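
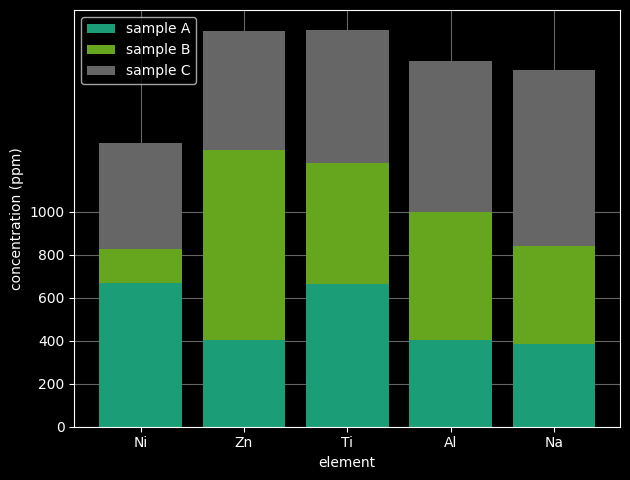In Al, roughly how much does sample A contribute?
sample A top ≈ 400, bottom ≈ 0; segment ≈ 400.

≈ 400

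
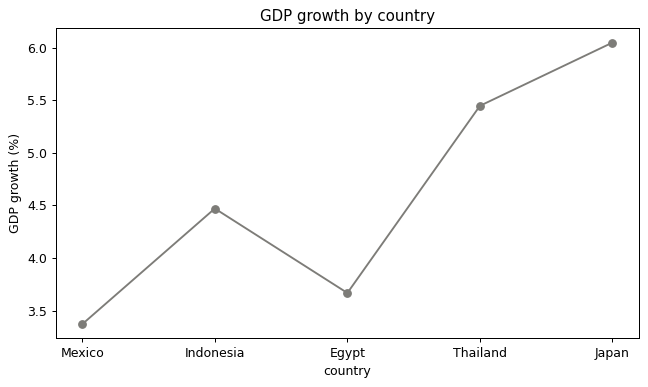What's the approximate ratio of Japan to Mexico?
Japan ≈ 6.0, Mexico ≈ 3.5; 6.0/3.5 ≈ 1.71.

≈ 1.71×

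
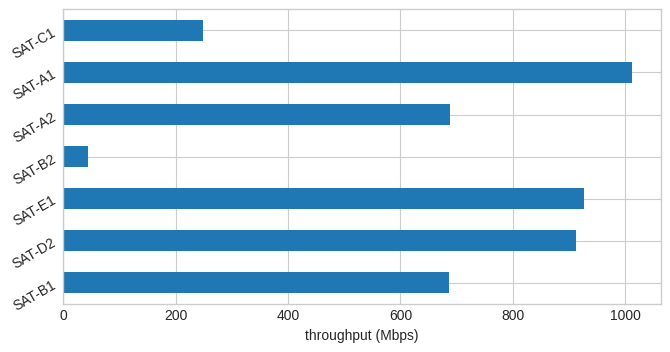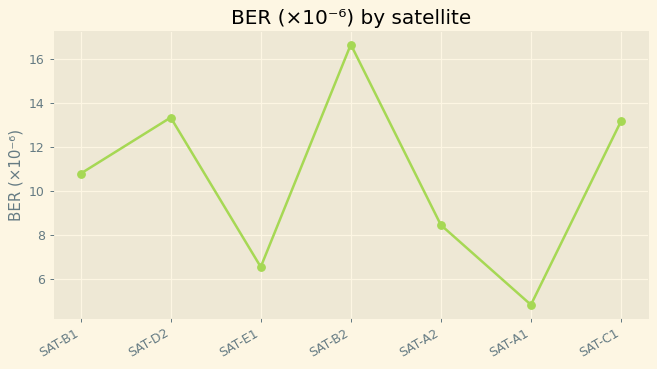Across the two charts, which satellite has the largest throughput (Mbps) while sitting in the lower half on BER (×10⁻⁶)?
Chart 2 median BER (×10⁻⁶) ≈ 10; below-median satellites: SAT-E1, SAT-A2, SAT-A1. Among those, SAT-A1 has the highest throughput (Mbps) (≈ 1000).

SAT-A1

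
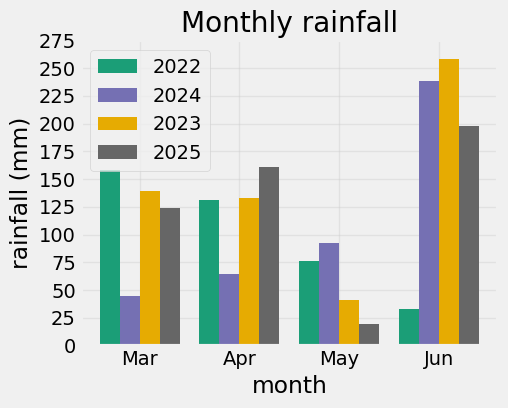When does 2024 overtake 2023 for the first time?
Apr: 2024 ≈ 75 vs 2023 ≈ 125 (not yet); May: 2024 ≈ 100 vs 2023 ≈ 50 (first crossover).

May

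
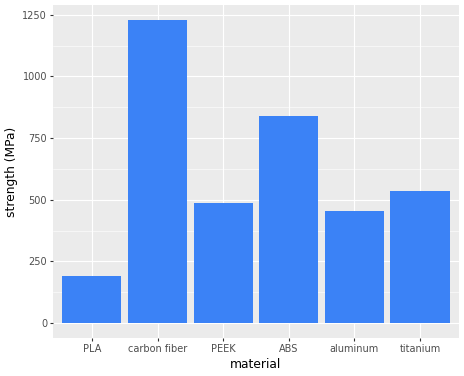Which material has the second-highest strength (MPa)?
Top 3: carbon fiber ≈ 1200, ABS ≈ 800, titanium ≈ 600.

ABS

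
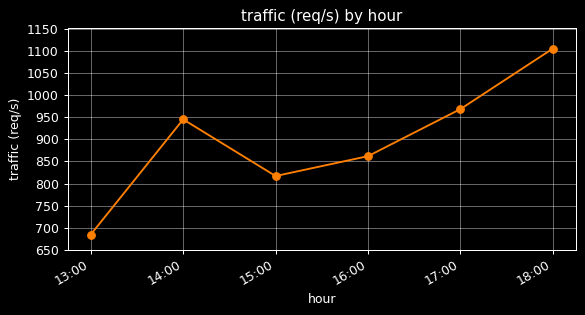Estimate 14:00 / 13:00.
14:00 ≈ 950, 13:00 ≈ 700; 950/700 ≈ 1.36.

≈ 1.36×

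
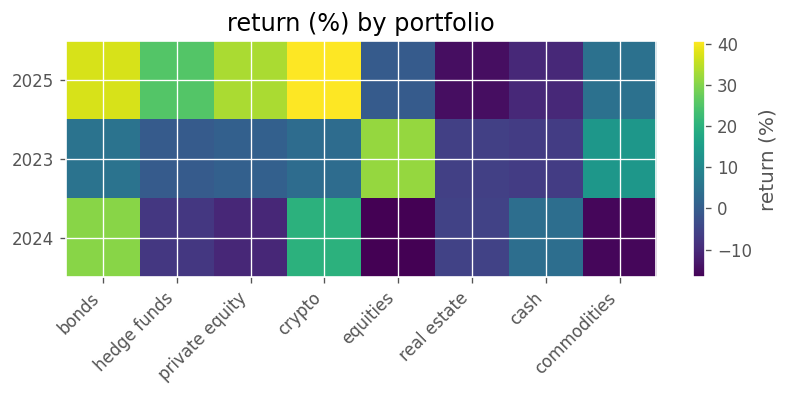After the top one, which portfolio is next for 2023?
Top 3 for 2023: equities ≈ 30, commodities ≈ 15, bonds ≈ 5.

commodities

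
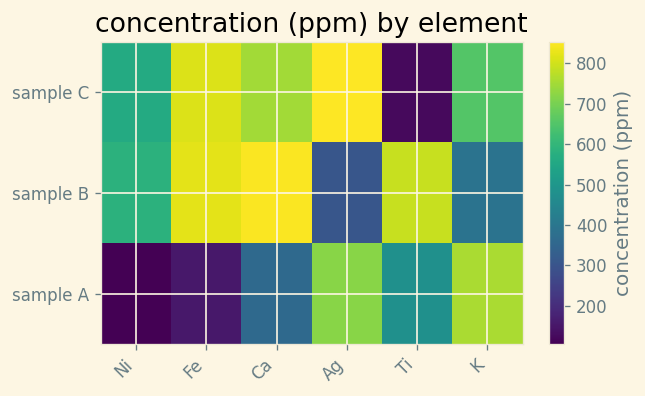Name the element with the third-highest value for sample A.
Ti

Top 4 for sample A: K ≈ 800, Ag ≈ 700, Ti ≈ 500, Ca ≈ 400.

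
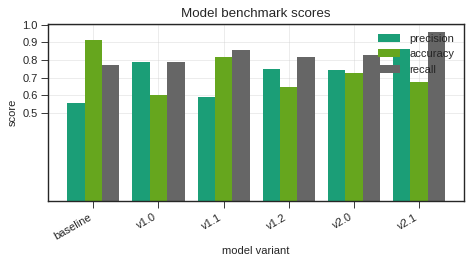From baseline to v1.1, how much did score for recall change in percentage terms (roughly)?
baseline ≈ 0.8, v1.1 ≈ 0.9; (0.9 − 0.8) / 0.8 ≈ +12.5%.

≈ +12.5%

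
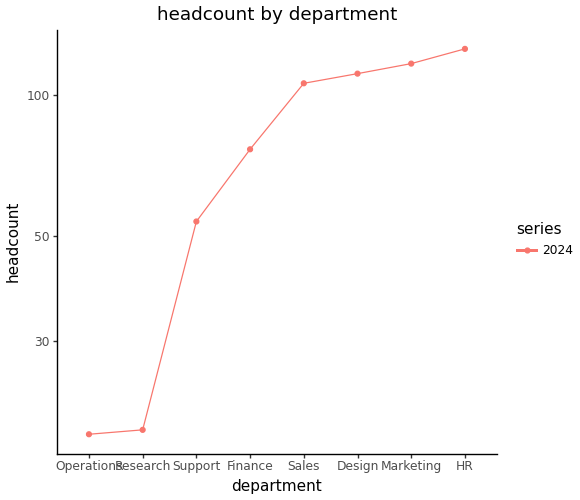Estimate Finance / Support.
≈ 1.6×

Finance ≈ 80, Support ≈ 50; 80/50 ≈ 1.6.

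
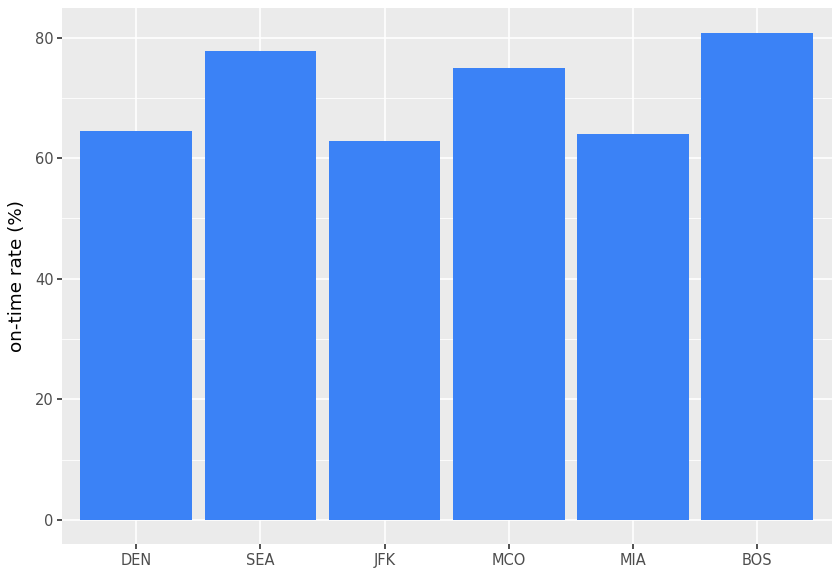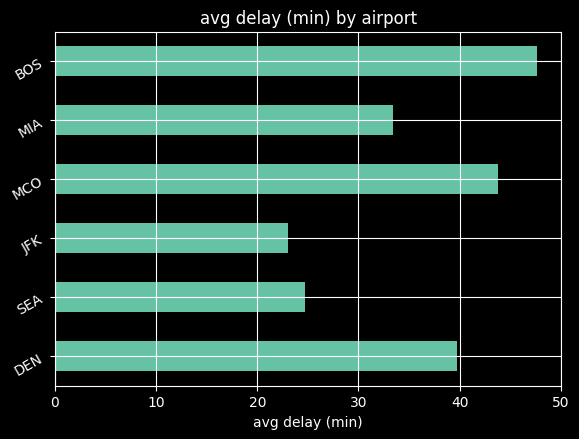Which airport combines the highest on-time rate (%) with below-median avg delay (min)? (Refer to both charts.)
SEA

Chart 2 median avg delay (min) ≈ 35; below-median airports: SEA, JFK, MIA. Among those, SEA has the highest on-time rate (%) (≈ 80).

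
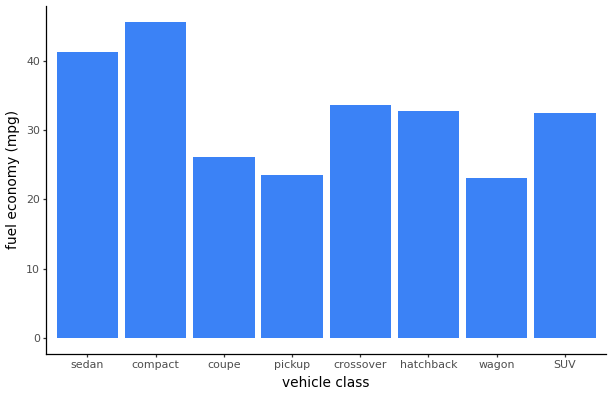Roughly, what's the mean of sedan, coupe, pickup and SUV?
≈ 30

(40 + 25 + 25 + 30) / 4 ≈ 30.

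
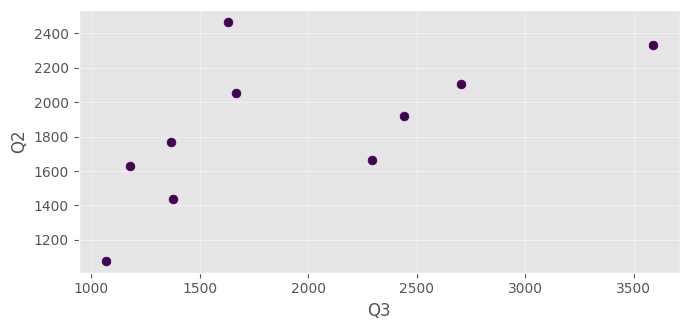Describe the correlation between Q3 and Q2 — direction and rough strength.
Points are positively correlated; moderate (|r| ≈ 0.6).

positive, moderate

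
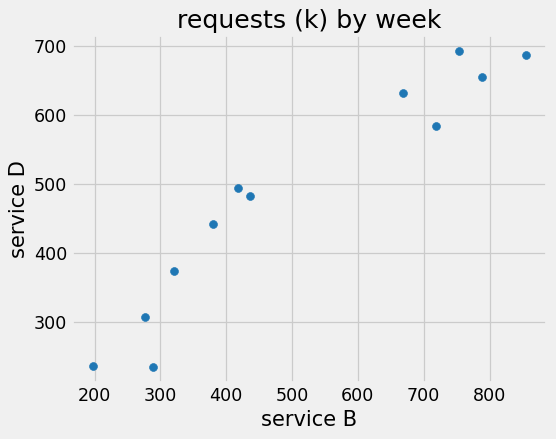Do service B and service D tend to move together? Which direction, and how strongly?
positive, strong

Points are positively correlated; strong (|r| ≈ 1.0).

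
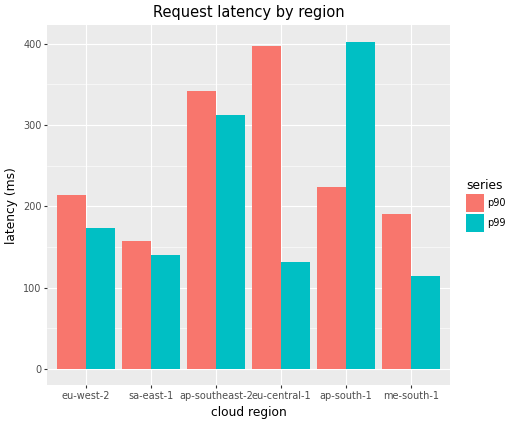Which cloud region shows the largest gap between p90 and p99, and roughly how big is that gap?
eu-central-1: p90 ≈ 400, p99 ≈ 150 → gap ≈ 250. Next-largest (ap-south-1) is only ≈ 200.

eu-central-1, ≈ 250 ms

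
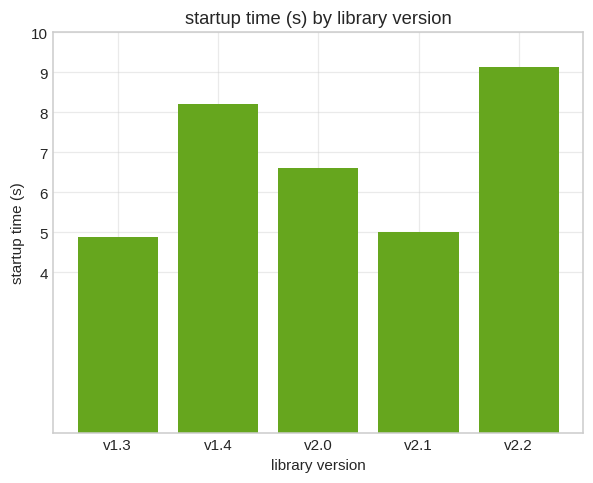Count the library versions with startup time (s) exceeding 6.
Above 6: v1.4, v2.0, v2.2.

3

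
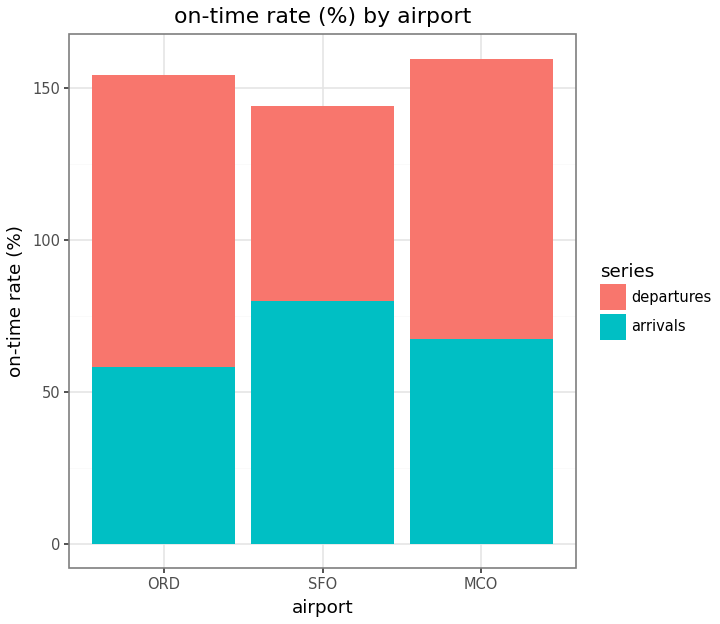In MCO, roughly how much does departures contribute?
≈ 100

departures top ≈ 160, bottom ≈ 60; segment ≈ 100.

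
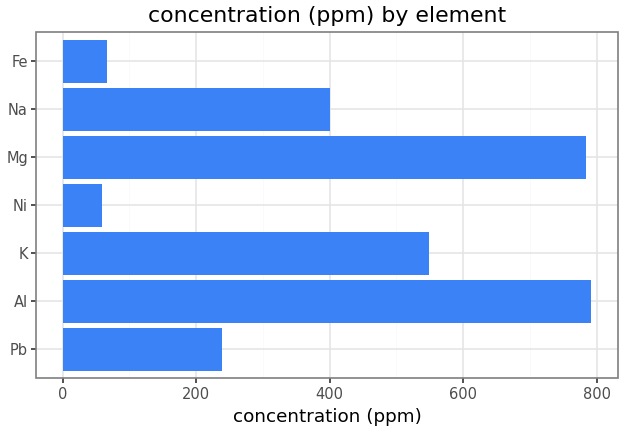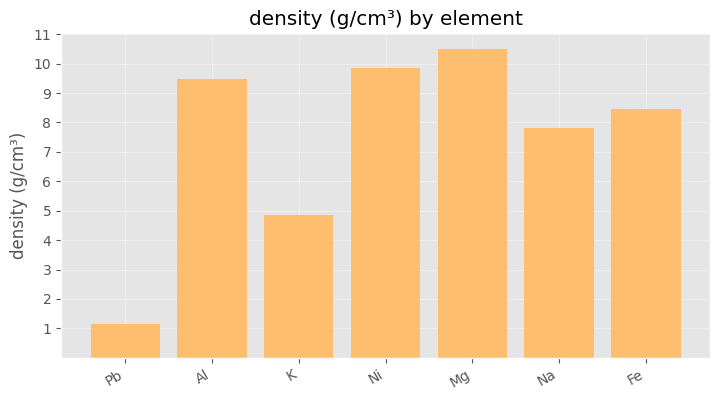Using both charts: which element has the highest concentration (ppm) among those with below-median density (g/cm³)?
K

Chart 2 median density (g/cm³) ≈ 8; below-median elements: Pb, K, Na. Among those, K has the highest concentration (ppm) (≈ 500).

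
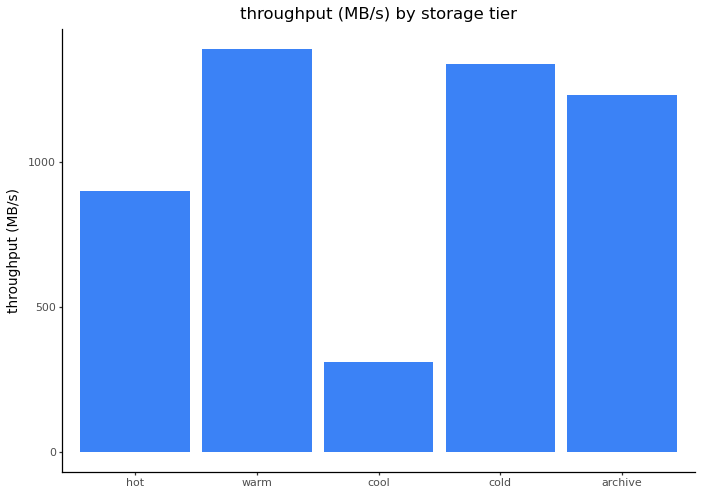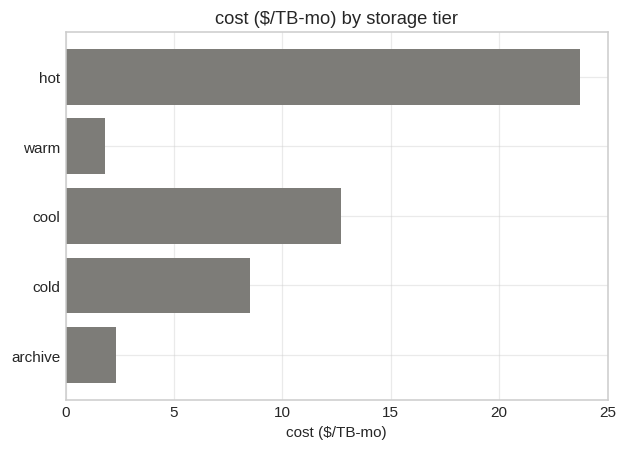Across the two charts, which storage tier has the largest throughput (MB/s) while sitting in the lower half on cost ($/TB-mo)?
Chart 2 median cost ($/TB-mo) ≈ 10; below-median storage tiers: warm, archive. Among those, warm has the highest throughput (MB/s) (≈ 1400).

warm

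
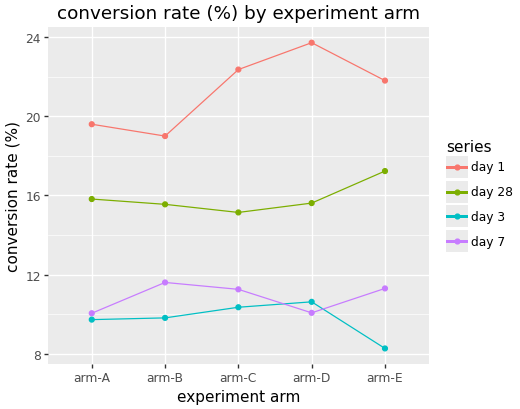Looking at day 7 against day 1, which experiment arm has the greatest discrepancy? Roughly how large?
arm-D: day 7 ≈ 10, day 1 ≈ 24 → gap ≈ 14. Next-largest (arm-C) is only ≈ 10.

arm-D, ≈ 14 %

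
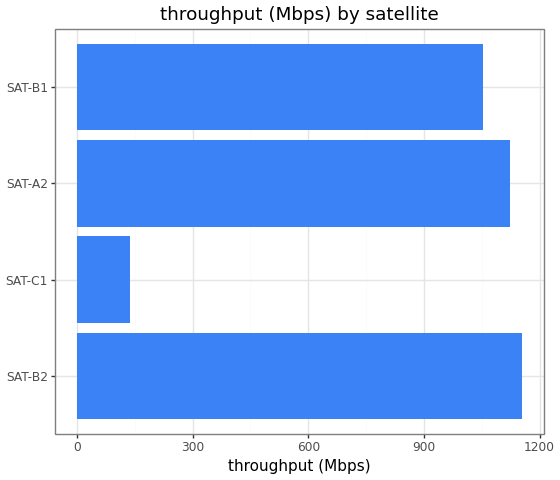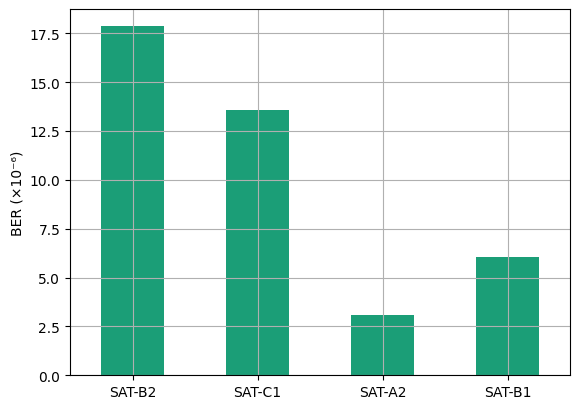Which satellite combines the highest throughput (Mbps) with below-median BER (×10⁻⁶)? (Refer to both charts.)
Chart 2 median BER (×10⁻⁶) ≈ 10; below-median satellites: SAT-A2, SAT-B1. Among those, SAT-A2 has the highest throughput (Mbps) (≈ 1200).

SAT-A2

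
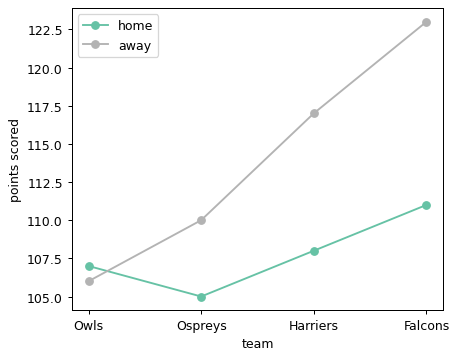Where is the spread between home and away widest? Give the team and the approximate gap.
Falcons: home ≈ 112, away ≈ 124 → gap ≈ 12. Next-largest (Harriers) is only ≈ 8.

Falcons, ≈ 12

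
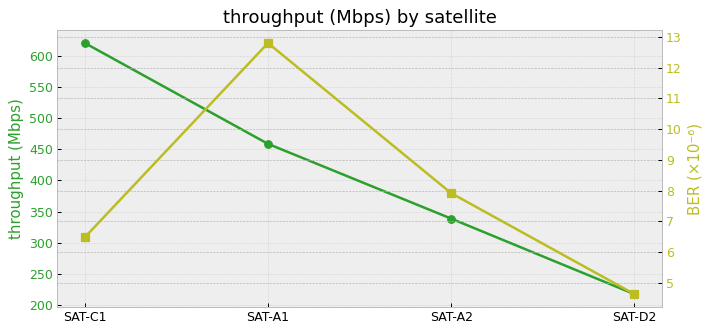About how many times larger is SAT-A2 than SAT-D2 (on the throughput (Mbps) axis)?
≈ 1.75×

SAT-A2 ≈ 350, SAT-D2 ≈ 200; 350/200 ≈ 1.75.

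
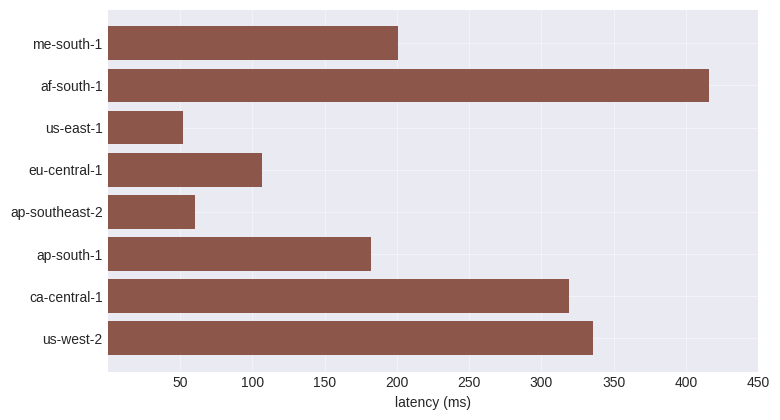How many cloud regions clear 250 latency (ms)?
Above 250: af-south-1, ca-central-1, us-west-2.

3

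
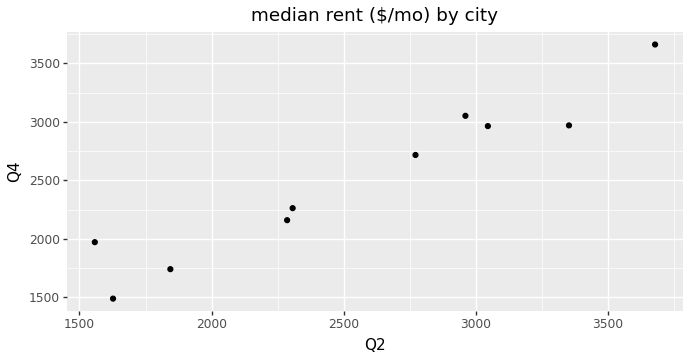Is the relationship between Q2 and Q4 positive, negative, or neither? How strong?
Points are positively correlated; strong (|r| ≈ 1.0).

positive, strong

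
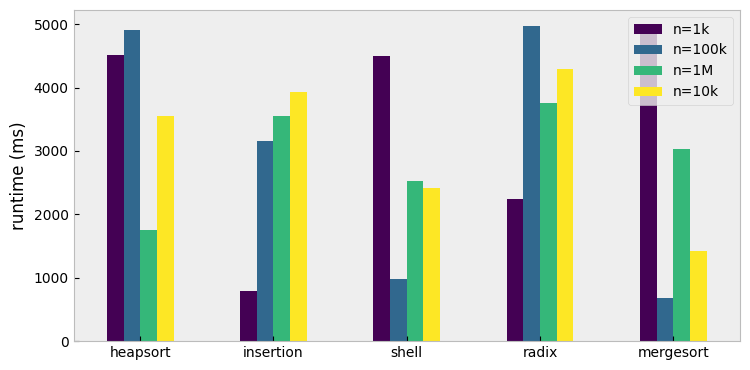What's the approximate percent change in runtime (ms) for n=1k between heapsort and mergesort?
≈ +11.1%

heapsort ≈ 4500, mergesort ≈ 5000; (5000 − 4500) / 4500 ≈ +11.1%.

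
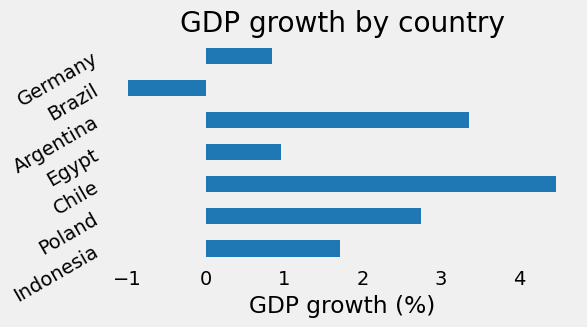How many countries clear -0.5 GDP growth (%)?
6

Above -0.5: Indonesia, Poland, Chile, Egypt, Argentina, Germany.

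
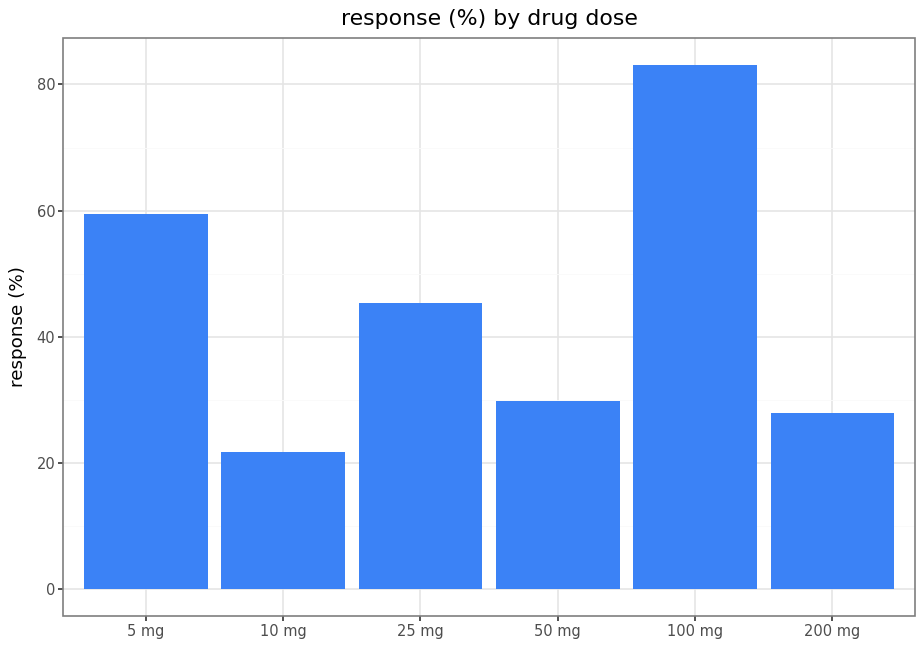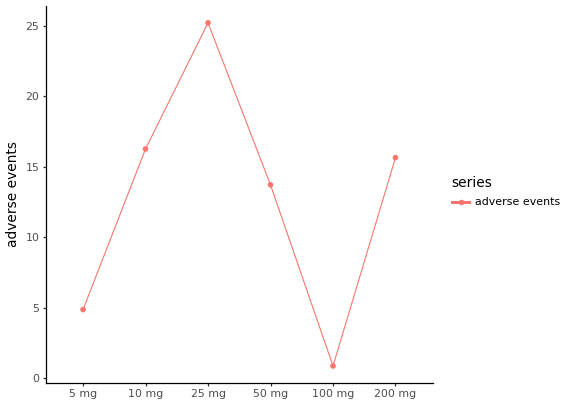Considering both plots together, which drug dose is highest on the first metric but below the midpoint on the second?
Chart 2 median adverse events ≈ 15; below-median drug doses: 5 mg, 50 mg, 100 mg. Among those, 100 mg has the highest response (%) (≈ 80).

100 mg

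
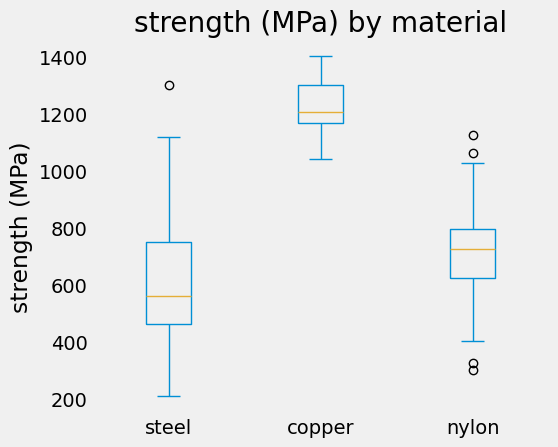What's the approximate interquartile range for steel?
Q3 ≈ 800, Q1 ≈ 500; IQR ≈ 300.

≈ 300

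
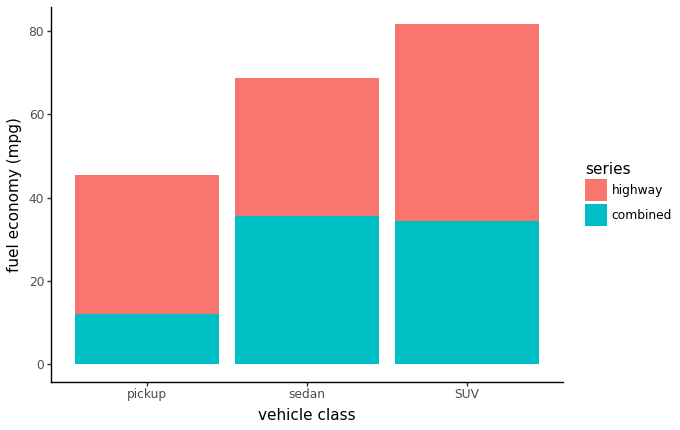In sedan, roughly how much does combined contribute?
combined top ≈ 40, bottom ≈ 0; segment ≈ 40.

≈ 40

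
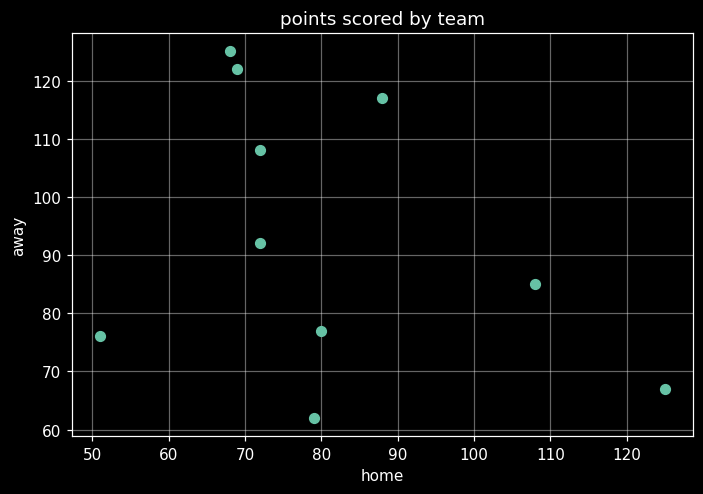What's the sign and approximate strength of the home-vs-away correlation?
Points are negatively correlated; weak (|r| ≈ 0.3).

negative, weak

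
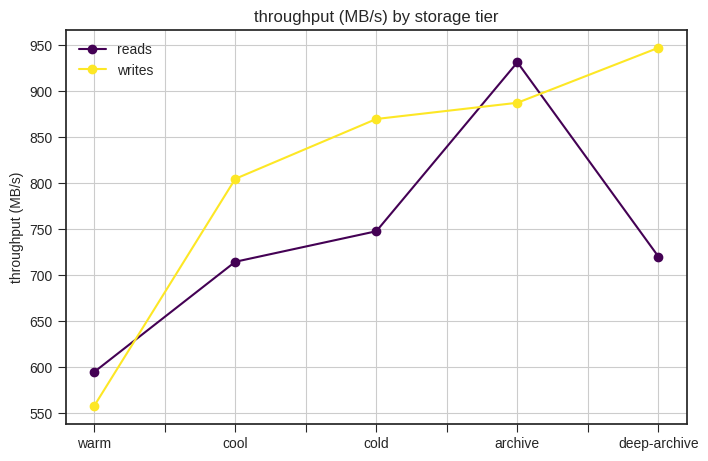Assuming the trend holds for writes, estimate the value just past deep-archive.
≈ 1000

Last three: 850, 900, 950 → slope ≈ 50/step → next ≈ 1000.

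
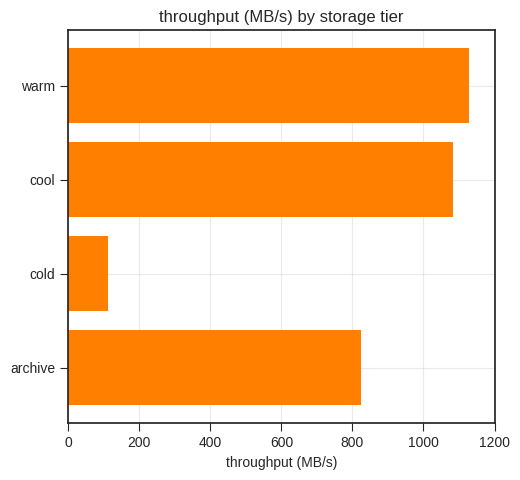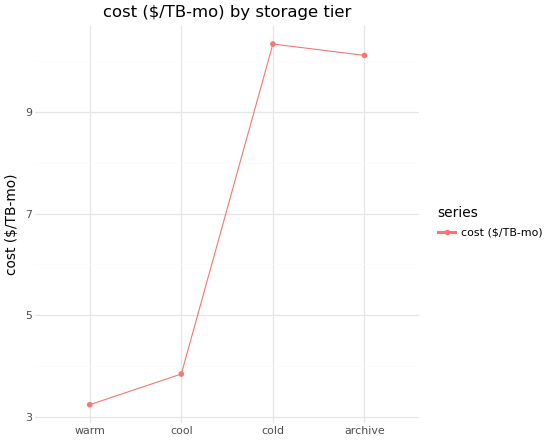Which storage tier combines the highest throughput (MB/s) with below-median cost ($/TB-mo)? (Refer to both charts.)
warm

Chart 2 median cost ($/TB-mo) ≈ 7; below-median storage tiers: warm, cool. Among those, warm has the highest throughput (MB/s) (≈ 1200).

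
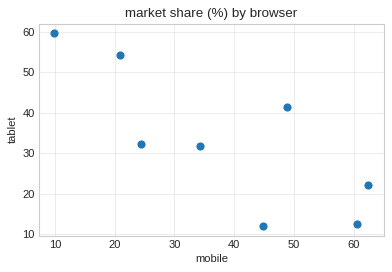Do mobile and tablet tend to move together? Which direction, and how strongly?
negative, strong

Points are negatively correlated; strong (|r| ≈ 0.8).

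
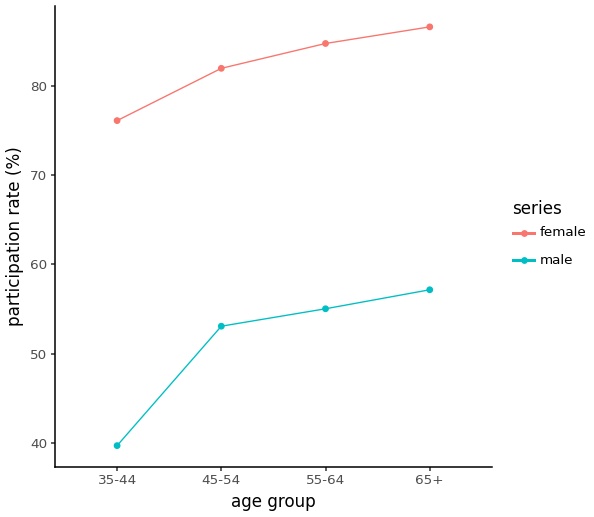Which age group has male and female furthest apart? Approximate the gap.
35-44, ≈ 35 %

35-44: male ≈ 40, female ≈ 75 → gap ≈ 35. Next-largest (55-64) is only ≈ 30.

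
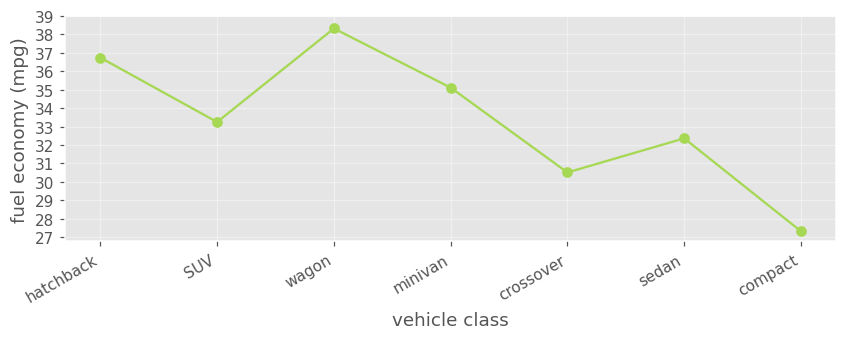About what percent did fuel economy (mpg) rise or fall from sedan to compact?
≈ -15.6%

sedan ≈ 32, compact ≈ 27; (27 − 32) / 32 ≈ -15.6%.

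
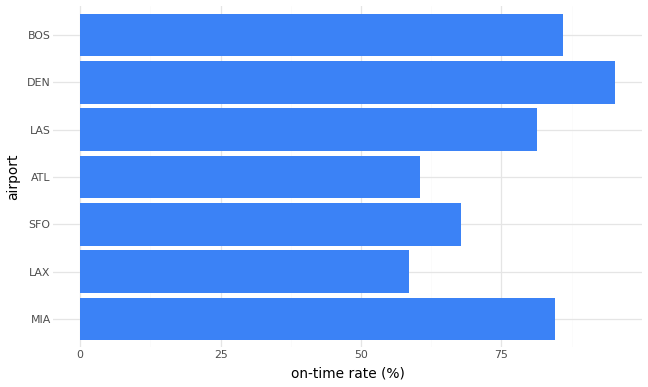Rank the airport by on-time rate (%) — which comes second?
Top 3: DEN ≈ 100, BOS ≈ 90, MIA ≈ 80.

BOS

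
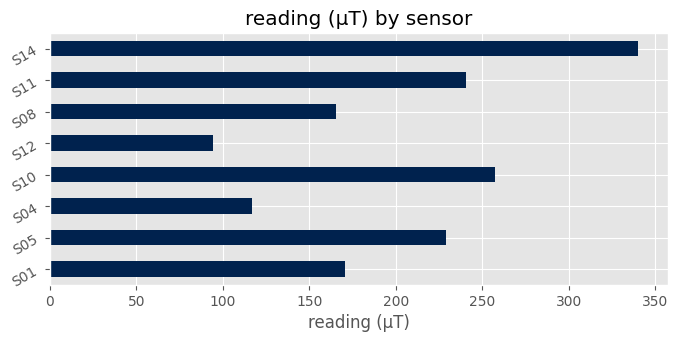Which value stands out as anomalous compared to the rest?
S14

S14 ≈ 350; the rest sit between ≈ 100 and ≈ 250.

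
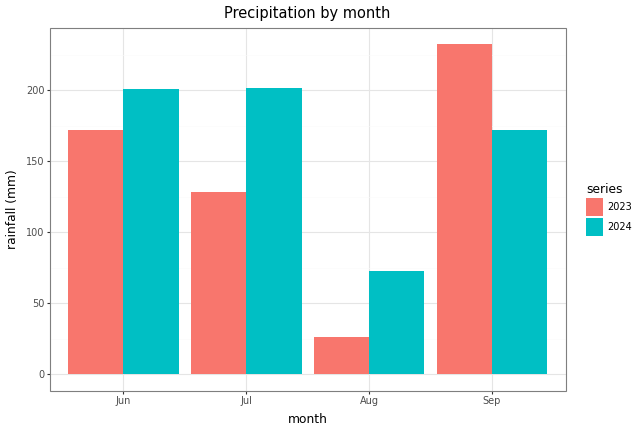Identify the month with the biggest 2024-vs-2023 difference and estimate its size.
Jul, ≈ 80 mm

Jul: 2024 ≈ 200, 2023 ≈ 120 → gap ≈ 80. Next-largest (Sep) is only ≈ 60.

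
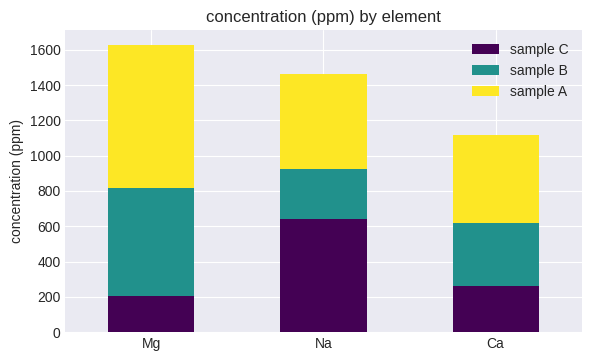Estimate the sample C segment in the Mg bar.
sample C top ≈ 200, bottom ≈ 0; segment ≈ 200.

≈ 200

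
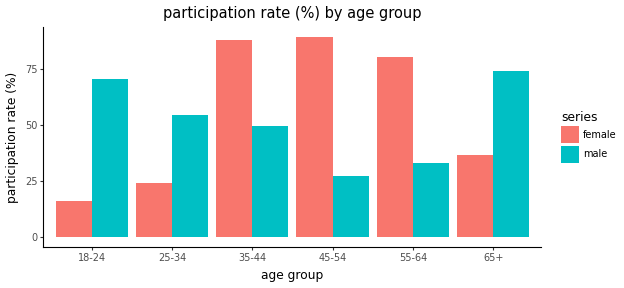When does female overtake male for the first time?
25-34: female ≈ 20 vs male ≈ 50 (not yet); 35-44: female ≈ 90 vs male ≈ 50 (first crossover).

35-44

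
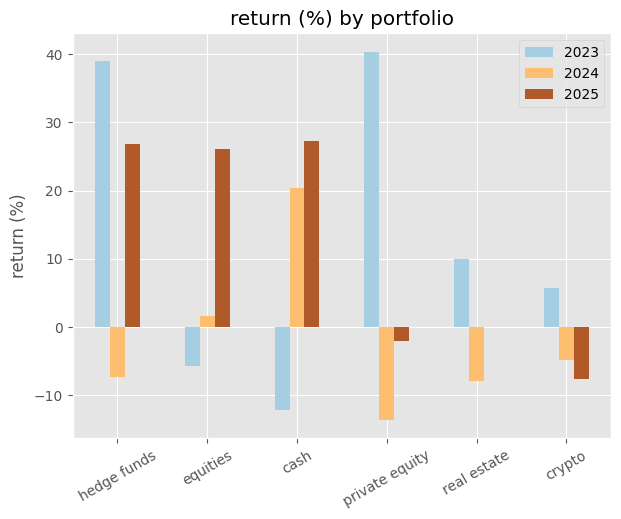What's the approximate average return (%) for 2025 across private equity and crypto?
(0 + -10) / 2 ≈ -5.

≈ -5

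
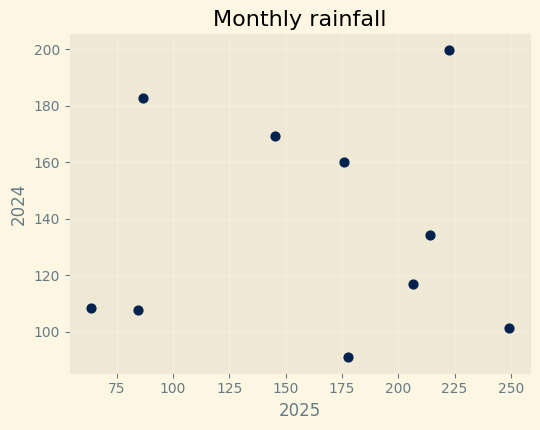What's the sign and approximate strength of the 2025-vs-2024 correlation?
no clear correlation

Points are roughly uncorrelated; weak (|r| ≈ 0.0).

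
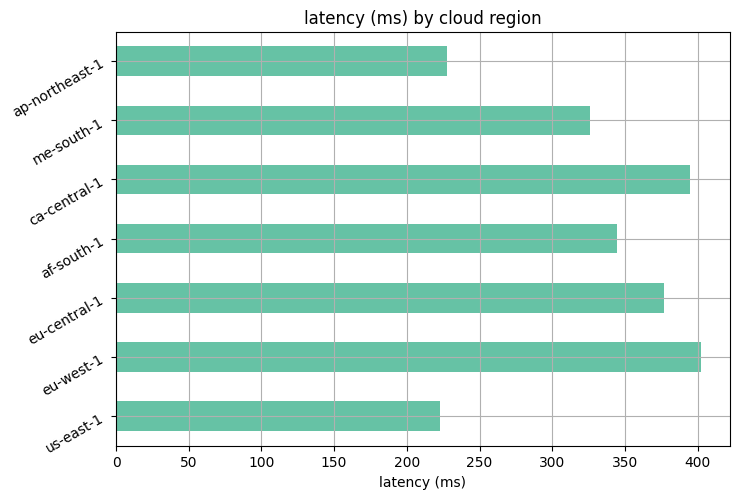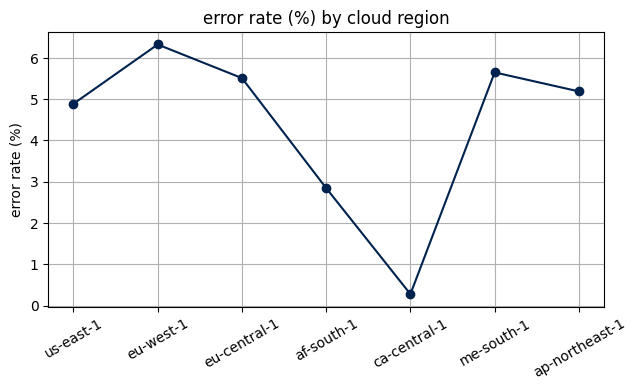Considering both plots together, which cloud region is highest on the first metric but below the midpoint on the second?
Chart 2 median error rate (%) ≈ 5; below-median cloud regions: us-east-1, af-south-1, ca-central-1. Among those, ca-central-1 has the highest latency (ms) (≈ 400).

ca-central-1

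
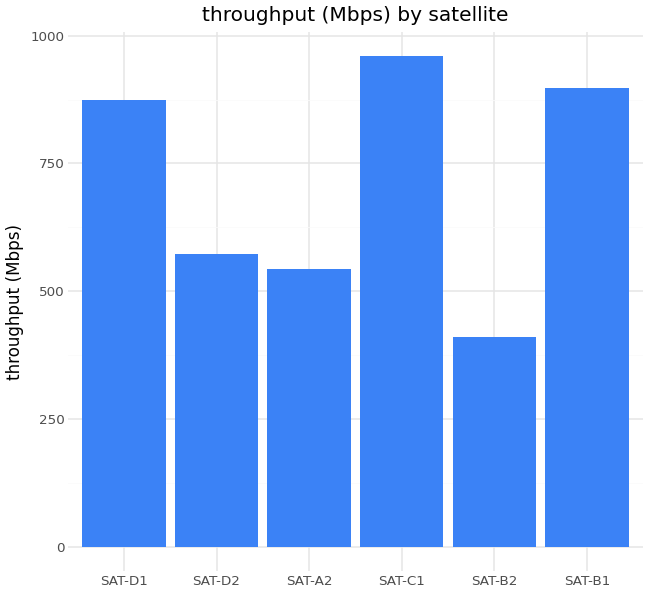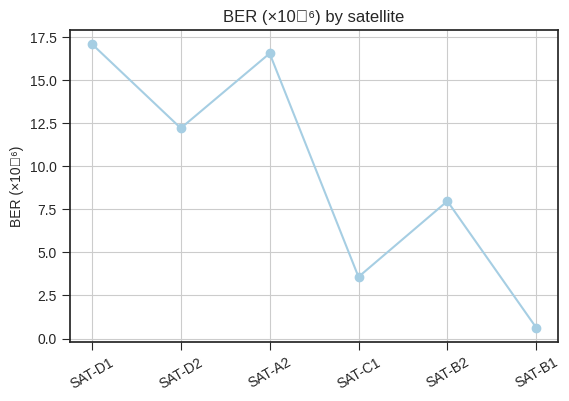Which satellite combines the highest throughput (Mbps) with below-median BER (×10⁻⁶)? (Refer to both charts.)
Chart 2 median BER (×10⁻⁶) ≈ 10; below-median satellites: SAT-C1, SAT-B2, SAT-B1. Among those, SAT-C1 has the highest throughput (Mbps) (≈ 1000).

SAT-C1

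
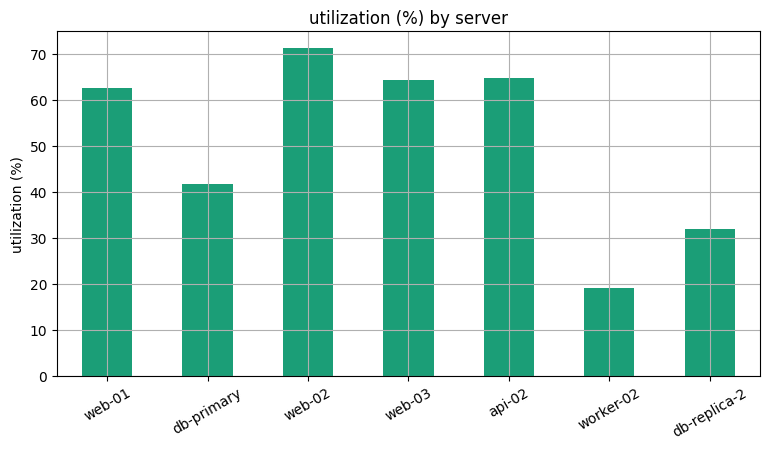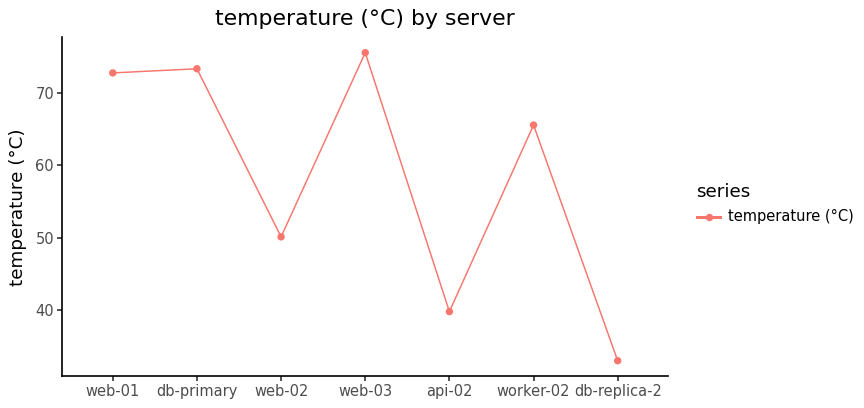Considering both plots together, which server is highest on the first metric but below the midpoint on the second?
web-02

Chart 2 median temperature (°C) ≈ 70; below-median servers: web-02, api-02, db-replica-2. Among those, web-02 has the highest utilization (%) (≈ 70).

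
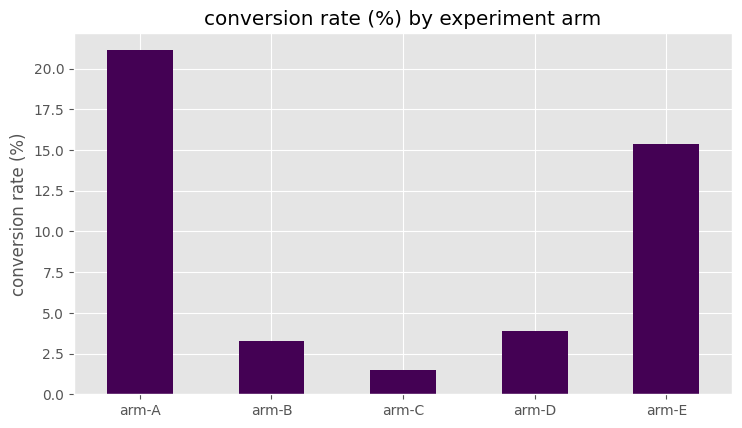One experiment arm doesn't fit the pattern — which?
arm-A ≈ 22; the rest sit between ≈ 2 and ≈ 16.

arm-A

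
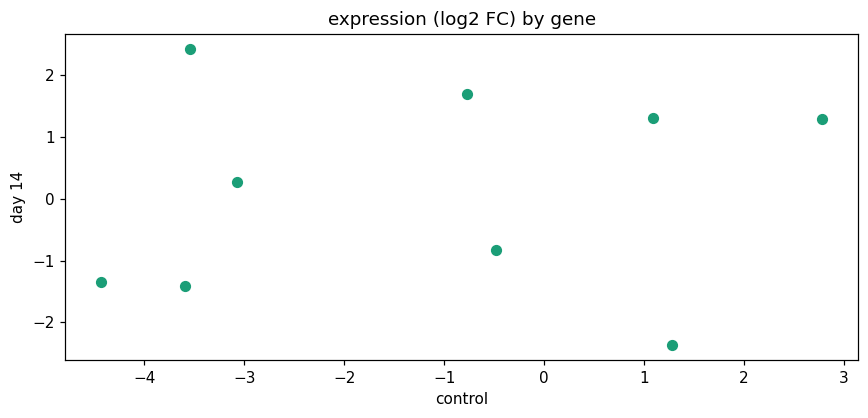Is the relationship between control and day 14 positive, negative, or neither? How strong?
no clear correlation

Points are roughly uncorrelated; weak (|r| ≈ 0.1).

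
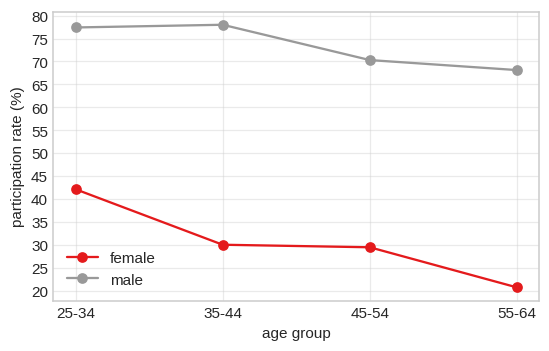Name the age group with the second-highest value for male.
25-34

Top 3 for male: 35-44 ≈ 80, 25-34 ≈ 75, 45-54 ≈ 70.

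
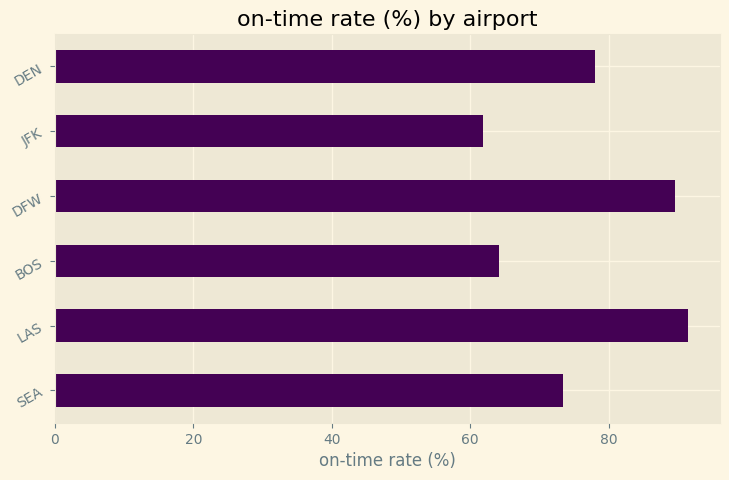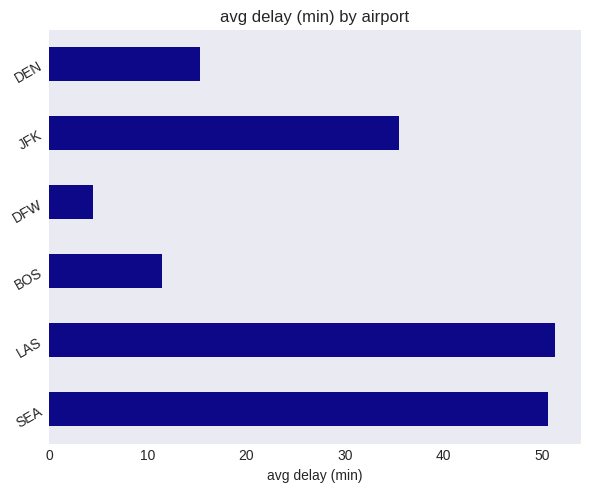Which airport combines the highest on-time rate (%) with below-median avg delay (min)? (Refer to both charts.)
DFW

Chart 2 median avg delay (min) ≈ 25; below-median airports: BOS, DFW, DEN. Among those, DFW has the highest on-time rate (%) (≈ 90).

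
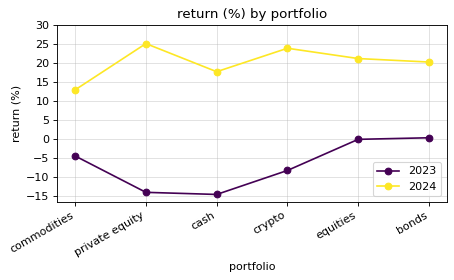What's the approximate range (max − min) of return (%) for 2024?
≈ 10

Max private equity ≈ 25, min commodities ≈ 15; range ≈ 10.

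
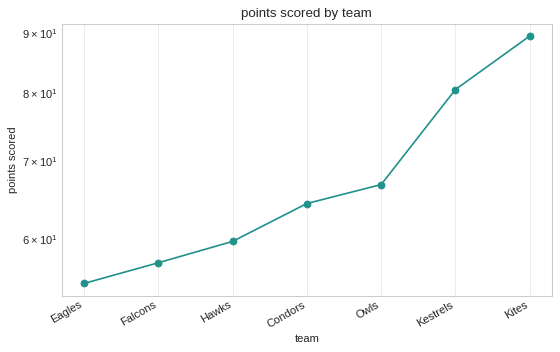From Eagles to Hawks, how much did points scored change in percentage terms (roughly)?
Eagles ≈ 55, Hawks ≈ 60; (60 − 55) / 55 ≈ +9.1%.

≈ +9.1%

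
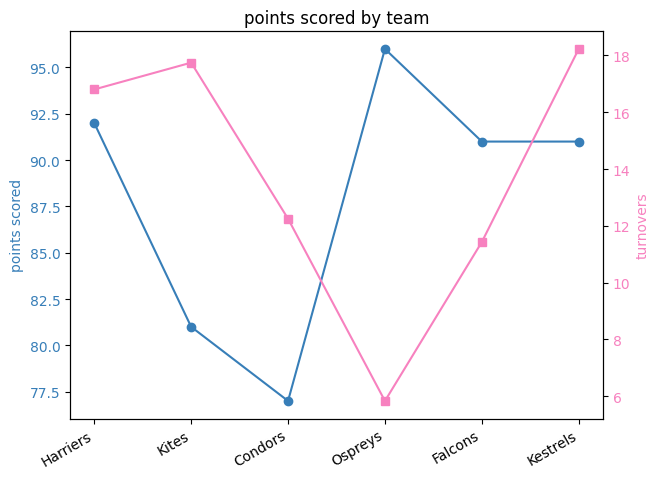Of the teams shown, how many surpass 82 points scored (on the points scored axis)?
4

Above 82: Harriers, Ospreys, Falcons, Kestrels.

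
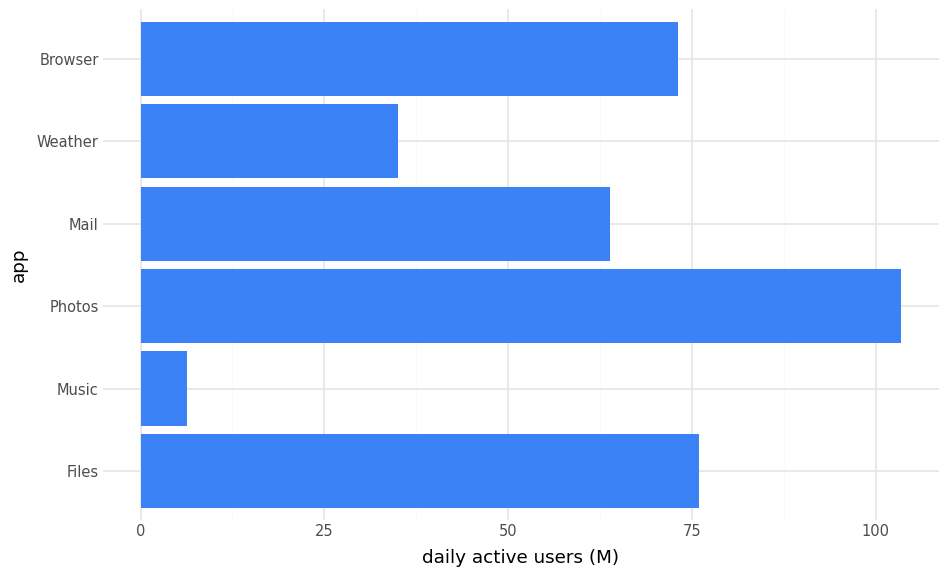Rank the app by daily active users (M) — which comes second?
Top 3: Photos ≈ 100, Files ≈ 80, Browser ≈ 70.

Files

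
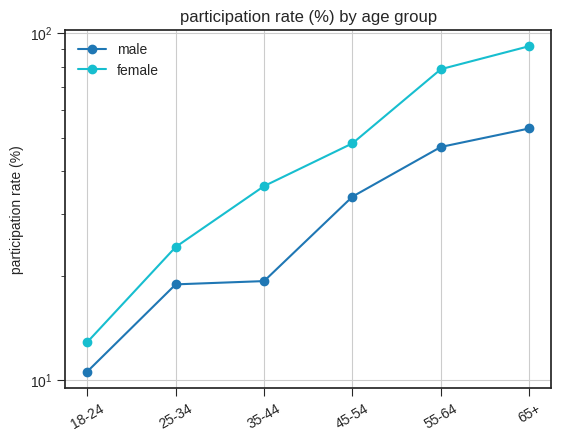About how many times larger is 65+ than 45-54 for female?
65+ ≈ 90, 45-54 ≈ 50; 90/50 ≈ 1.8.

≈ 1.8×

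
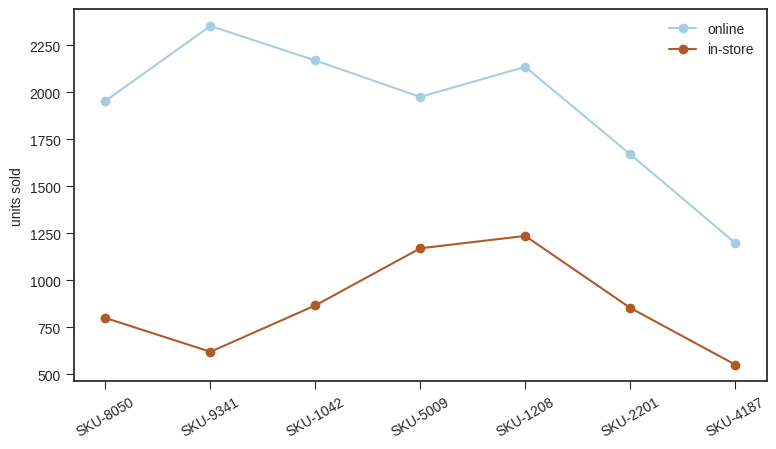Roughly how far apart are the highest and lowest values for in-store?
≈ 600

Max SKU-1208 ≈ 1200, min SKU-4187 ≈ 600; range ≈ 600.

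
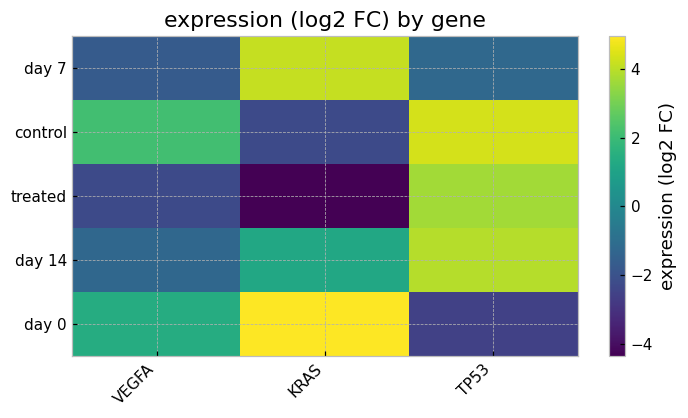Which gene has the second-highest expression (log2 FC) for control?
VEGFA

Top 3 for control: TP53 ≈ 4, VEGFA ≈ 2, KRAS ≈ -2.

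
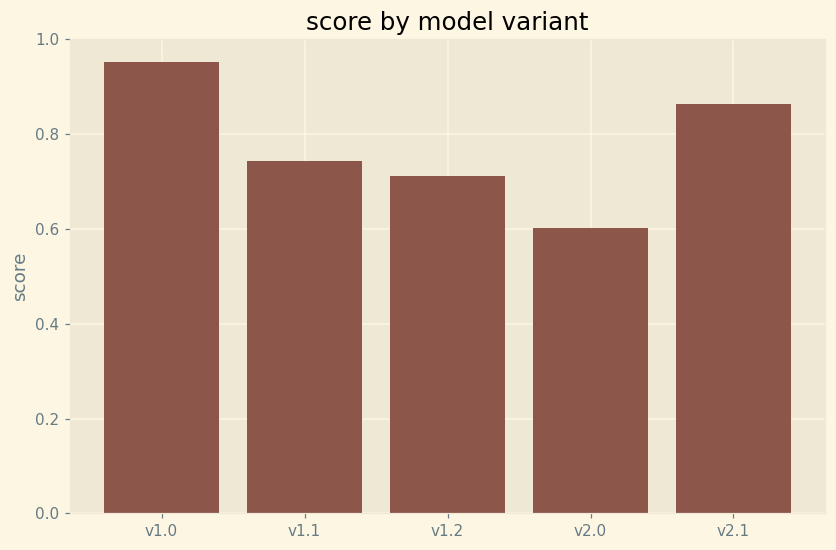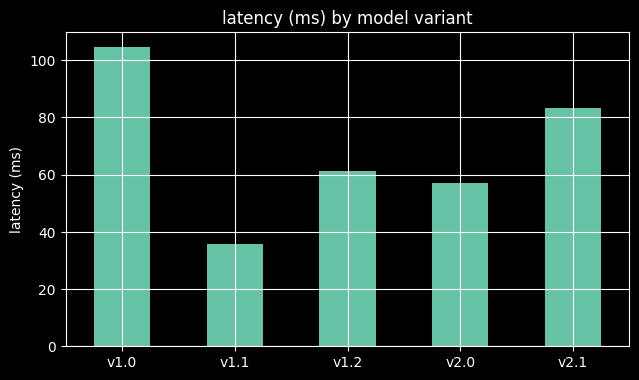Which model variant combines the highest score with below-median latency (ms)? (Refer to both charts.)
v1.1

Chart 2 median latency (ms) ≈ 60; below-median model variants: v1.1, v2.0. Among those, v1.1 has the highest score (≈ 0.7).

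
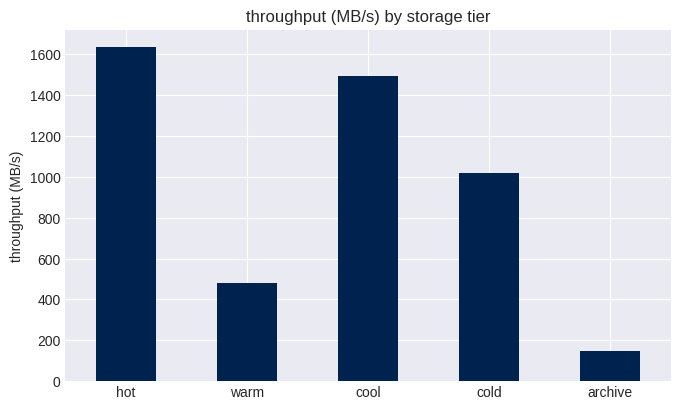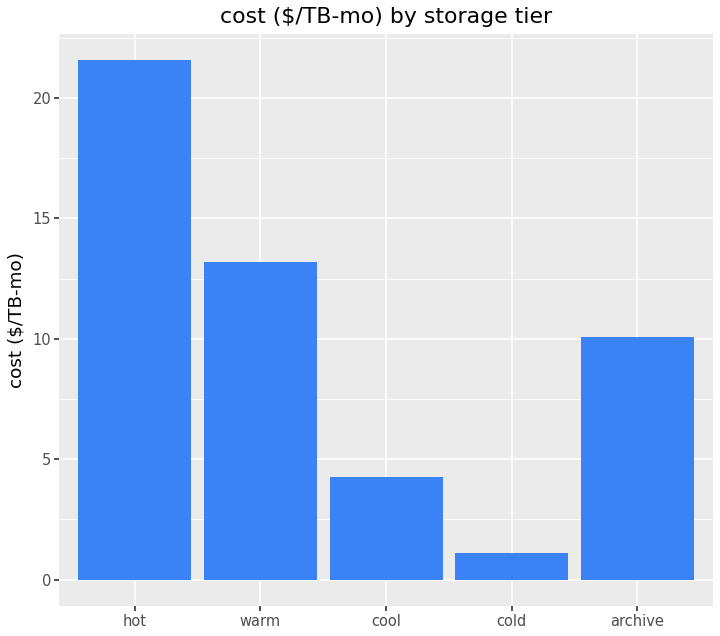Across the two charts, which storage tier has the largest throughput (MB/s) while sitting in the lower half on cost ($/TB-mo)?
Chart 2 median cost ($/TB-mo) ≈ 10; below-median storage tiers: cool, cold. Among those, cool has the highest throughput (MB/s) (≈ 1400).

cool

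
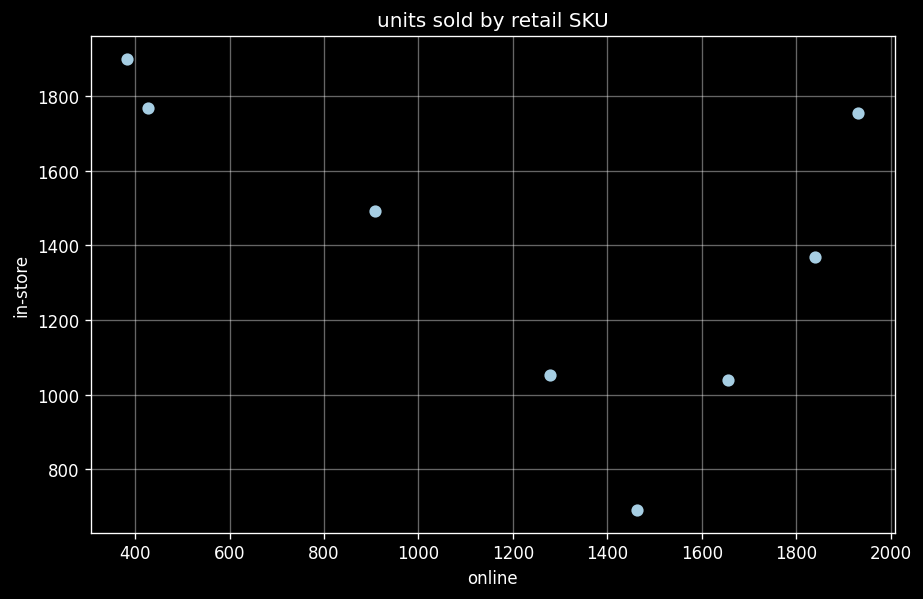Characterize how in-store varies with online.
Points are negatively correlated; moderate (|r| ≈ 0.5).

negative, moderate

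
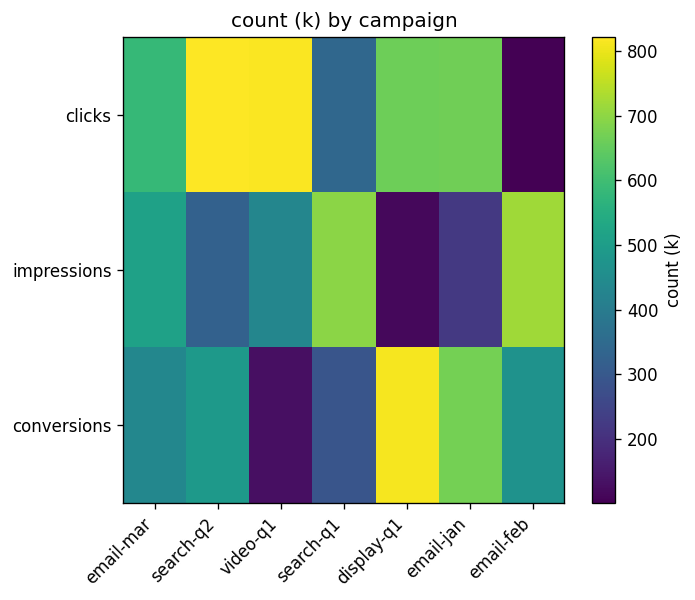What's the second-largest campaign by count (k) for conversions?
email-jan

Top 3 for conversions: display-q1 ≈ 800, email-jan ≈ 700, search-q2 ≈ 500.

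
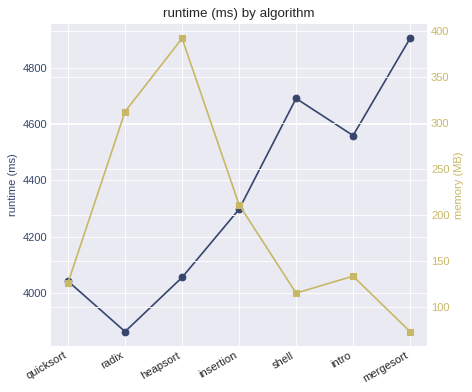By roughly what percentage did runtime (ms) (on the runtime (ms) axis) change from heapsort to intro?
heapsort ≈ 4100, intro ≈ 4600; (4600 − 4100) / 4100 ≈ +12.2%.

≈ +12.2%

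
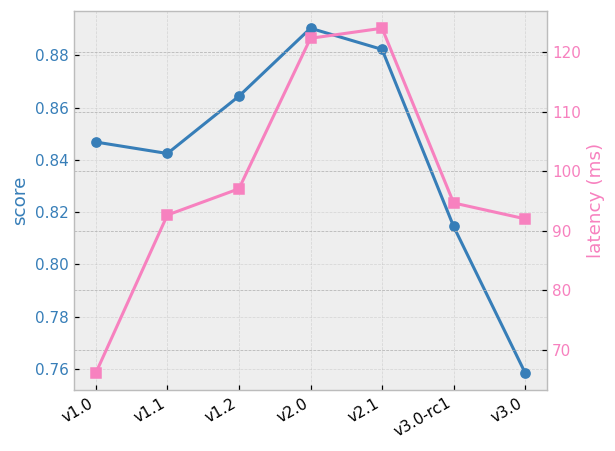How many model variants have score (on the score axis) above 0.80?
Above 0.80: v1.0, v1.1, v1.2, v2.0, v2.1, v3.0-rc1.

6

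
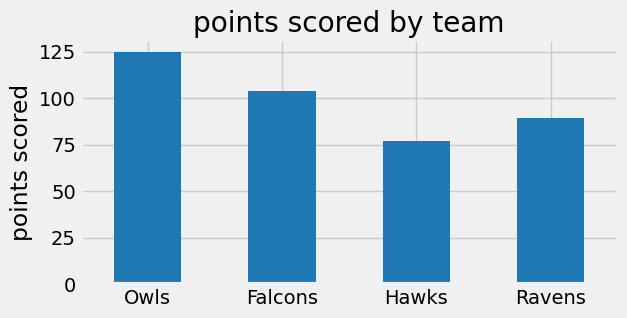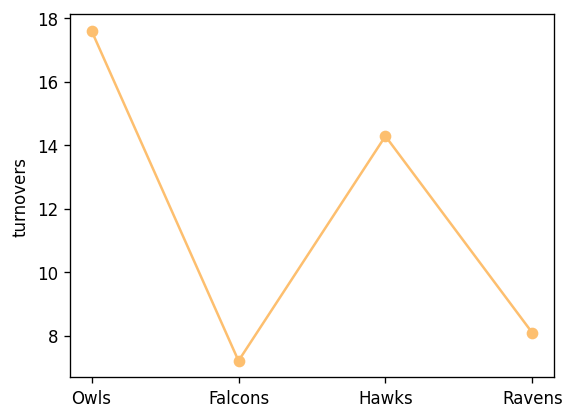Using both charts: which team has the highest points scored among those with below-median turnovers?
Falcons

Chart 2 median turnovers ≈ 12; below-median teams: Falcons, Ravens. Among those, Falcons has the highest points scored (≈ 100).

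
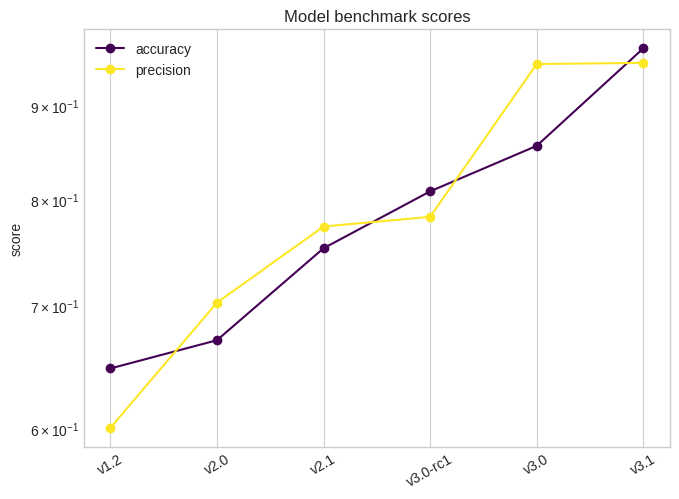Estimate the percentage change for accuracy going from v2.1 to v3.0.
≈ +13.3%

v2.1 ≈ 0.75, v3.0 ≈ 0.85; (0.85 − 0.75) / 0.75 ≈ +13.3%.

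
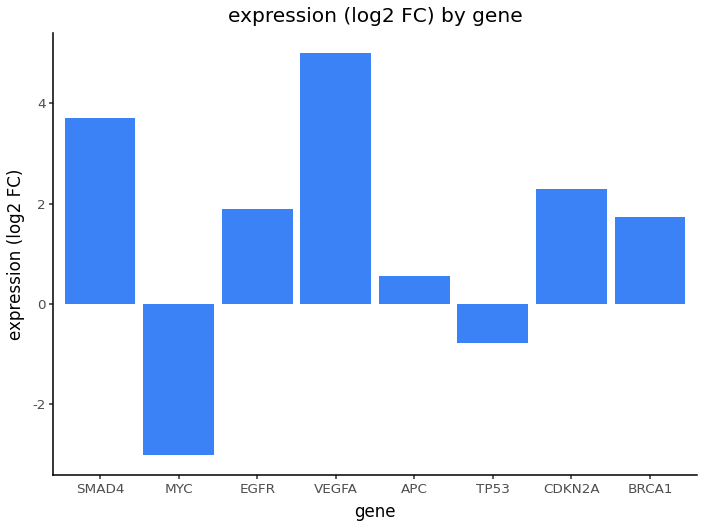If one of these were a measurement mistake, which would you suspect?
MYC ≈ -3; the rest sit between ≈ -1 and ≈ 5.

MYC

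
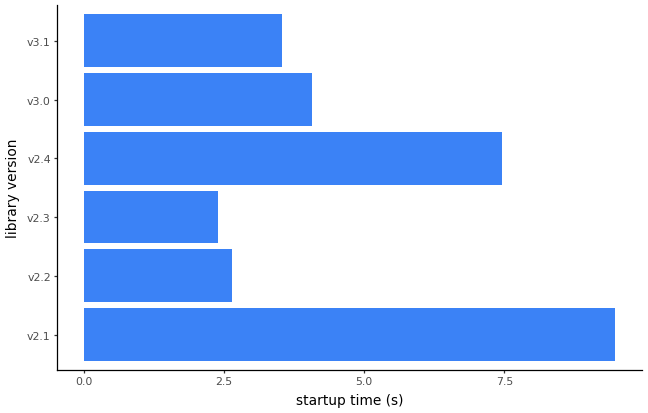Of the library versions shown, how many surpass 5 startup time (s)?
Above 5: v2.1, v2.4.

2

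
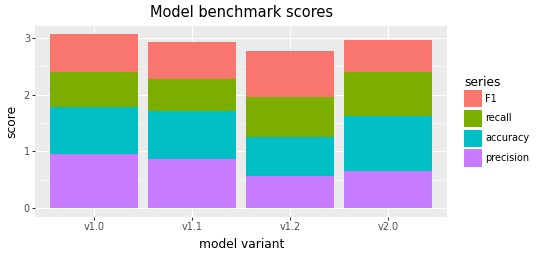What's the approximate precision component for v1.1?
precision top ≈ 1.0, bottom ≈ 0.0; segment ≈ 1.0.

≈ 1.0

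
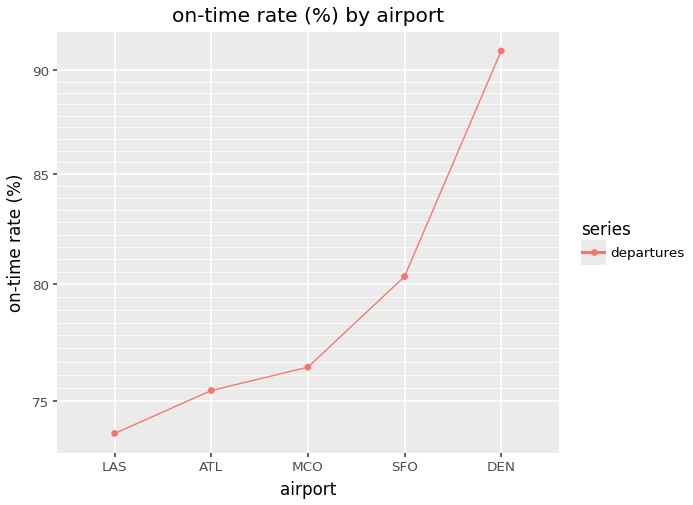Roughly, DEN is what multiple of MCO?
DEN ≈ 90, MCO ≈ 76; 90/76 ≈ 1.18.

≈ 1.18×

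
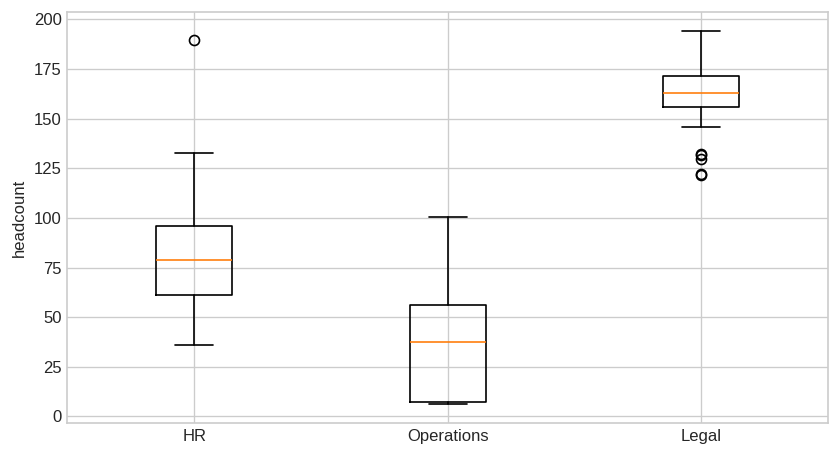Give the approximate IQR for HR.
Q3 ≈ 100, Q1 ≈ 60; IQR ≈ 40.

≈ 40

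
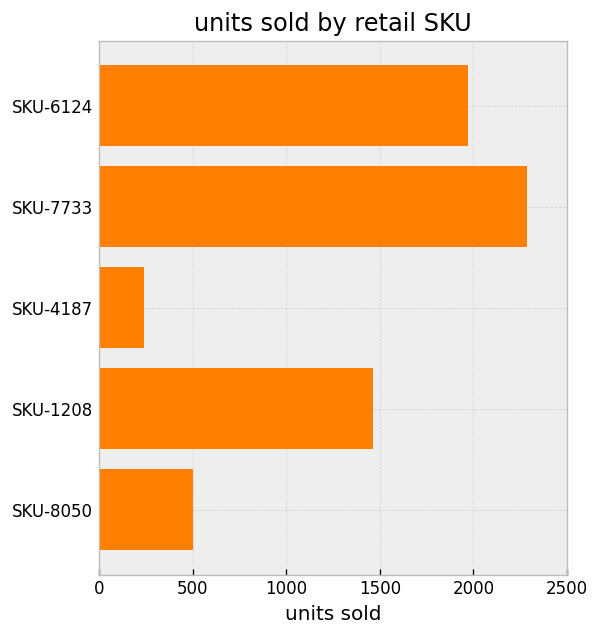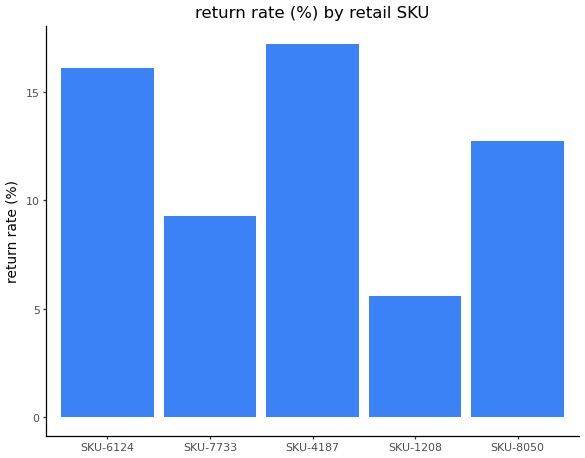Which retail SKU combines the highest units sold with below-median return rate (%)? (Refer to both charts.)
Chart 2 median return rate (%) ≈ 12; below-median retail SKUs: SKU-7733, SKU-1208. Among those, SKU-7733 has the highest units sold (≈ 2500).

SKU-7733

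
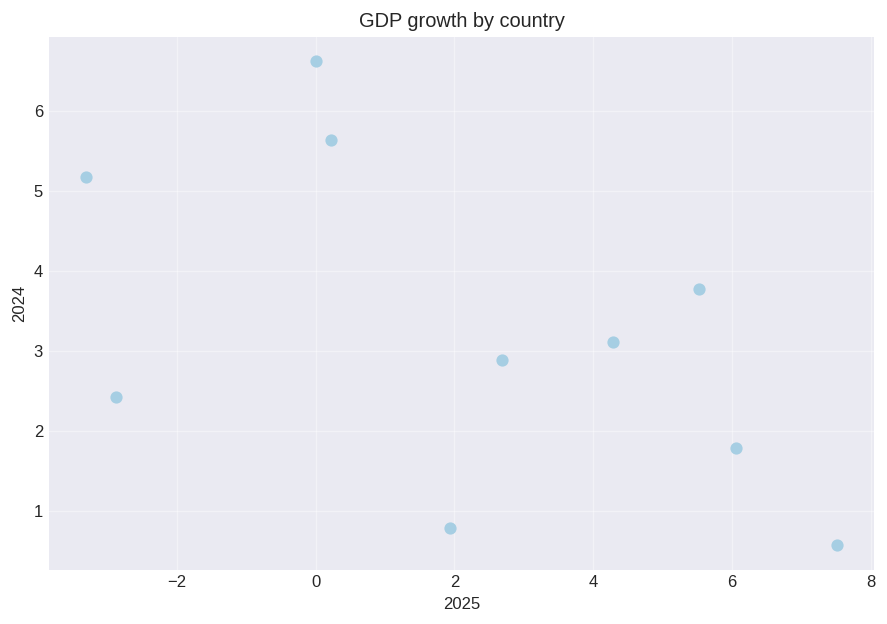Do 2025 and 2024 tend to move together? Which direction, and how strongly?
Points are negatively correlated; moderate (|r| ≈ 0.5).

negative, moderate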